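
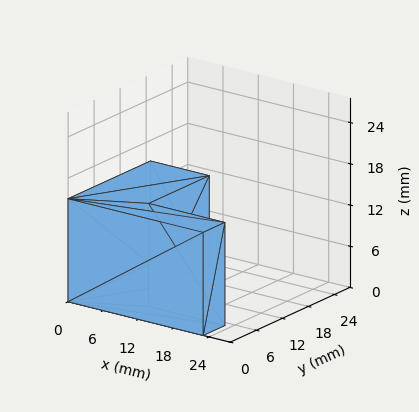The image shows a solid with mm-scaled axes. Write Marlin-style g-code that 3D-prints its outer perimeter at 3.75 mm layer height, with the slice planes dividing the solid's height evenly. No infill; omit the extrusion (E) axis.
Reading the render: the shape is an L-shaped prism: outer 23 × 19 mm, arm thicknesses ≈ 5 mm (horizontal) and 10 mm (vertical), extruded 15 mm in z (dimensions read to the nearest mm from the axis ticks). For the g-code, the solid's height is divided into equal slices at the stated Δz and each level perimeter traced with G1 moves after a G0 lift.

; perimeter-only toolpath
G21 ; units = mm
G90 ; absolute positioning
G28 ; home
; layer 1
G0 Z3.75
G0 X0.00 Y0.00
G1 X23.00 Y0.00
G1 X23.00 Y5.00
G1 X10.00 Y5.00
G1 X10.00 Y19.00
G1 X0.00 Y19.00
G1 X0.00 Y0.00
; layer 2
G0 Z7.50
G0 X0.00 Y0.00
G1 X23.00 Y0.00
G1 X23.00 Y5.00
G1 X10.00 Y5.00
G1 X10.00 Y19.00
G1 X0.00 Y19.00
G1 X0.00 Y0.00
; layer 3
G0 Z11.25
G0 X0.00 Y0.00
G1 X23.00 Y0.00
G1 X23.00 Y5.00
G1 X10.00 Y5.00
G1 X10.00 Y19.00
G1 X0.00 Y19.00
G1 X0.00 Y0.00
; layer 4
G0 Z15.00
G0 X0.00 Y0.00
G1 X23.00 Y0.00
G1 X23.00 Y5.00
G1 X10.00 Y5.00
G1 X10.00 Y19.00
G1 X0.00 Y19.00
G1 X0.00 Y0.00
M2 ; end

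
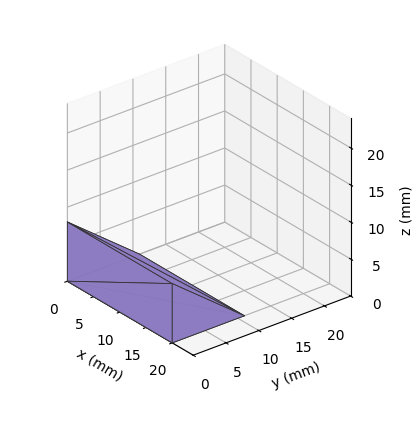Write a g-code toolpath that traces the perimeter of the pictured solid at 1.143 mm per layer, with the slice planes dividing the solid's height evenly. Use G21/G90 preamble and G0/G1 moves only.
Reading the render: the shape is a wedge (ramp): 20 × 11 mm base, rising to 8 mm along the y=0 edge and sloping linearly to z=0 at y=11 (dimensions read to the nearest mm from the axis ticks). For the g-code, the solid's height is divided into equal slices at the stated Δz and each level perimeter traced with G1 moves after a G0 lift.

; perimeter-only toolpath
G21 ; units = mm
G90 ; absolute positioning
G28 ; home
; layer 1
G0 Z1.143
G0 X0.000 Y0.000
G1 X20.000 Y0.000
G1 X20.000 Y9.429
G1 X0.000 Y9.429
G1 X0.000 Y0.000
; layer 2
G0 Z2.286
G0 X0.000 Y0.000
G1 X20.000 Y0.000
G1 X20.000 Y7.857
G1 X0.000 Y7.857
G1 X0.000 Y0.000
; layer 3
G0 Z3.429
G0 X0.000 Y0.000
G1 X20.000 Y0.000
G1 X20.000 Y6.286
G1 X0.000 Y6.286
G1 X0.000 Y0.000
; layer 4
G0 Z4.571
G0 X0.000 Y0.000
G1 X20.000 Y0.000
G1 X20.000 Y4.714
G1 X0.000 Y4.714
G1 X0.000 Y0.000
; layer 5
G0 Z5.714
G0 X0.000 Y0.000
G1 X20.000 Y0.000
G1 X20.000 Y3.143
G1 X0.000 Y3.143
G1 X0.000 Y0.000
; layer 6
G0 Z6.857
G0 X0.000 Y0.000
G1 X20.000 Y0.000
G1 X20.000 Y1.571
G1 X0.000 Y1.571
G1 X0.000 Y0.000
M2 ; end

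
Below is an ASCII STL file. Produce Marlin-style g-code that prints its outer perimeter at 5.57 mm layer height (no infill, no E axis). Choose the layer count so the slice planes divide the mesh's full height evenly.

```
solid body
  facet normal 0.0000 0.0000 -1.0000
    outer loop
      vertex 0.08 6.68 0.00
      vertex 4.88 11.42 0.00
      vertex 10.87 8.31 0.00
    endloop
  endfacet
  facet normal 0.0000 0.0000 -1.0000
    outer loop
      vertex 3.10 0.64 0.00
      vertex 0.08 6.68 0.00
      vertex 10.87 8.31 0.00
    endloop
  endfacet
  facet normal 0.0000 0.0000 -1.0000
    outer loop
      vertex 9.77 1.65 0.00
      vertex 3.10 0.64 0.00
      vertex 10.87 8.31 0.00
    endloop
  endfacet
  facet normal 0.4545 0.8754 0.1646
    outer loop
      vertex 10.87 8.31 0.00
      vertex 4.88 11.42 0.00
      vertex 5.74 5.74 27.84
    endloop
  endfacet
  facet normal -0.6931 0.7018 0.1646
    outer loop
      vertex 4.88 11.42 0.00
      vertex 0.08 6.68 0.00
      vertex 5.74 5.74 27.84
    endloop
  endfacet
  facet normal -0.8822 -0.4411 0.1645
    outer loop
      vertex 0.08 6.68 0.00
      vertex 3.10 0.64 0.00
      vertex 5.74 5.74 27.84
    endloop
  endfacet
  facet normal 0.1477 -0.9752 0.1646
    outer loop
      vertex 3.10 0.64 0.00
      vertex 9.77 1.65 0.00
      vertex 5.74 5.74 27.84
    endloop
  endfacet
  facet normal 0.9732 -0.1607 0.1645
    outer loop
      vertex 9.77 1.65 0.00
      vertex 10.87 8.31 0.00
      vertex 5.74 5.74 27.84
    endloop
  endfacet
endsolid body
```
; perimeter-only toolpath
G21 ; units = mm
G90 ; absolute positioning
G28 ; home
; layer 1
G0 Z5.57
G0 X9.84 Y7.80
G1 X5.05 Y10.28
G1 X1.21 Y6.49
G1 X3.63 Y1.66
G1 X8.96 Y2.47
G1 X9.84 Y7.80
; layer 2
G0 Z11.14
G0 X8.82 Y7.28
G1 X5.22 Y9.15
G1 X2.34 Y6.30
G1 X4.16 Y2.68
G1 X8.16 Y3.29
G1 X8.82 Y7.28
; layer 3
G0 Z16.70
G0 X7.79 Y6.77
G1 X5.40 Y8.01
G1 X3.48 Y6.12
G1 X4.68 Y3.70
G1 X7.35 Y4.10
G1 X7.79 Y6.77
; layer 4
G0 Z22.27
G0 X6.77 Y6.25
G1 X5.57 Y6.88
G1 X4.61 Y5.93
G1 X5.21 Y4.72
G1 X6.55 Y4.92
G1 X6.77 Y6.25
M2 ; end

The solid is a regular 5-sided pyramid, base circumscribed radius ≈ 5.74 mm, apex at z ≈ 27.8 mm. Slicing at Δz = 5.57 mm — 5 equal slices spanning the solid's height, so layer i sits at z = i·h/5 — gives 4 non-empty perimeters. Each is a 5-segment closed polygon; G0 lifts to the layer z and rapids to the start vertex, then G1 traces the edges. The cross-section shrinks linearly with z (the slice at the apex is degenerate and omitted).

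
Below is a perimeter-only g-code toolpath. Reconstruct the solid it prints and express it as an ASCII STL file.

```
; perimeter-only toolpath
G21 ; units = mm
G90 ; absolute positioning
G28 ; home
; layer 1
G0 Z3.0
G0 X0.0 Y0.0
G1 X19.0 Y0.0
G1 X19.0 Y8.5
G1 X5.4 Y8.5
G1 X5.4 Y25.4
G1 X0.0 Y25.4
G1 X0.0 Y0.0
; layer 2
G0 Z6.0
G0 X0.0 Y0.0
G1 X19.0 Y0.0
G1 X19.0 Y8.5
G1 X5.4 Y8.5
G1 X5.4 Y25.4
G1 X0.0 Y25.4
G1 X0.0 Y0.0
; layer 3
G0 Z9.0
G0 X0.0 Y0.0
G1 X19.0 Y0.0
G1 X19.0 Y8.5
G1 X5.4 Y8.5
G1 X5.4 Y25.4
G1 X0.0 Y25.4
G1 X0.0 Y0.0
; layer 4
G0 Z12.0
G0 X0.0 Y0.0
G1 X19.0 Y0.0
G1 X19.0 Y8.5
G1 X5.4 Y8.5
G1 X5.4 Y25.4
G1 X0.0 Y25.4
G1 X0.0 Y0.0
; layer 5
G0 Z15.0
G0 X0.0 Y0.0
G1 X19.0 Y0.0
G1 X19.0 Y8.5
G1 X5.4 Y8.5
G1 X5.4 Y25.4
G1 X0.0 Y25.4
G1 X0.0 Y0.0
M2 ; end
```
solid part
  facet normal 0.0000 0.0000 -1.0000
    outer loop
      vertex 19.0 8.5 0.0
      vertex 19.0 0.0 0.0
      vertex 0.0 0.0 0.0
    endloop
  endfacet
  facet normal 0.0000 0.0000 -1.0000
    outer loop
      vertex 5.4 8.5 0.0
      vertex 19.0 8.5 0.0
      vertex 0.0 0.0 0.0
    endloop
  endfacet
  facet normal 0.0000 0.0000 -1.0000
    outer loop
      vertex 5.4 25.4 0.0
      vertex 5.4 8.5 0.0
      vertex 0.0 0.0 0.0
    endloop
  endfacet
  facet normal 0.0000 0.0000 -1.0000
    outer loop
      vertex 0.0 25.4 0.0
      vertex 5.4 25.4 0.0
      vertex 0.0 0.0 0.0
    endloop
  endfacet
  facet normal 0.0000 0.0000 1.0000
    outer loop
      vertex 0.0 0.0 15.0
      vertex 19.0 0.0 15.0
      vertex 19.0 8.5 15.0
    endloop
  endfacet
  facet normal 0.0000 0.0000 1.0000
    outer loop
      vertex 0.0 0.0 15.0
      vertex 19.0 8.5 15.0
      vertex 5.4 8.5 15.0
    endloop
  endfacet
  facet normal 0.0000 0.0000 1.0000
    outer loop
      vertex 0.0 0.0 15.0
      vertex 5.4 8.5 15.0
      vertex 5.4 25.4 15.0
    endloop
  endfacet
  facet normal 0.0000 0.0000 1.0000
    outer loop
      vertex 0.0 0.0 15.0
      vertex 5.4 25.4 15.0
      vertex 0.0 25.4 15.0
    endloop
  endfacet
  facet normal 0.0000 -1.0000 0.0000
    outer loop
      vertex 0.0 0.0 0.0
      vertex 19.0 0.0 0.0
      vertex 19.0 0.0 15.0
    endloop
  endfacet
  facet normal 0.0000 -1.0000 0.0000
    outer loop
      vertex 0.0 0.0 0.0
      vertex 19.0 0.0 15.0
      vertex 0.0 0.0 15.0
    endloop
  endfacet
  facet normal 1.0000 0.0000 0.0000
    outer loop
      vertex 19.0 0.0 0.0
      vertex 19.0 8.5 0.0
      vertex 19.0 8.5 15.0
    endloop
  endfacet
  facet normal 1.0000 0.0000 0.0000
    outer loop
      vertex 19.0 0.0 0.0
      vertex 19.0 8.5 15.0
      vertex 19.0 0.0 15.0
    endloop
  endfacet
  facet normal 0.0000 1.0000 0.0000
    outer loop
      vertex 19.0 8.5 0.0
      vertex 5.4 8.5 0.0
      vertex 5.4 8.5 15.0
    endloop
  endfacet
  facet normal 0.0000 1.0000 0.0000
    outer loop
      vertex 19.0 8.5 0.0
      vertex 5.4 8.5 15.0
      vertex 19.0 8.5 15.0
    endloop
  endfacet
  facet normal 1.0000 0.0000 0.0000
    outer loop
      vertex 5.4 8.5 0.0
      vertex 5.4 25.4 0.0
      vertex 5.4 25.4 15.0
    endloop
  endfacet
  facet normal 1.0000 0.0000 0.0000
    outer loop
      vertex 5.4 8.5 0.0
      vertex 5.4 25.4 15.0
      vertex 5.4 8.5 15.0
    endloop
  endfacet
  facet normal 0.0000 1.0000 0.0000
    outer loop
      vertex 5.4 25.4 0.0
      vertex 0.0 25.4 0.0
      vertex 0.0 25.4 15.0
    endloop
  endfacet
  facet normal 0.0000 1.0000 0.0000
    outer loop
      vertex 5.4 25.4 0.0
      vertex 0.0 25.4 15.0
      vertex 5.4 25.4 15.0
    endloop
  endfacet
  facet normal -1.0000 0.0000 0.0000
    outer loop
      vertex 0.0 25.4 0.0
      vertex 0.0 0.0 0.0
      vertex 0.0 0.0 15.0
    endloop
  endfacet
  facet normal -1.0000 0.0000 0.0000
    outer loop
      vertex 0.0 25.4 0.0
      vertex 0.0 0.0 15.0
      vertex 0.0 25.4 15.0
    endloop
  endfacet
endsolid part

The G0 Z moves step by Δz≈3.0 mm. Every layer's G1 loop is the same polygon, so the solid is a straight extrusion of it from z=0 to z≈15. Closing with flat bottom and top caps and triangulating gives 20 facets — an L-shaped prism: outer 19 × 25.4 mm, arm thicknesses ≈ 8.5 mm (horizontal) and 5.4 mm (vertical), extruded 15 mm in z.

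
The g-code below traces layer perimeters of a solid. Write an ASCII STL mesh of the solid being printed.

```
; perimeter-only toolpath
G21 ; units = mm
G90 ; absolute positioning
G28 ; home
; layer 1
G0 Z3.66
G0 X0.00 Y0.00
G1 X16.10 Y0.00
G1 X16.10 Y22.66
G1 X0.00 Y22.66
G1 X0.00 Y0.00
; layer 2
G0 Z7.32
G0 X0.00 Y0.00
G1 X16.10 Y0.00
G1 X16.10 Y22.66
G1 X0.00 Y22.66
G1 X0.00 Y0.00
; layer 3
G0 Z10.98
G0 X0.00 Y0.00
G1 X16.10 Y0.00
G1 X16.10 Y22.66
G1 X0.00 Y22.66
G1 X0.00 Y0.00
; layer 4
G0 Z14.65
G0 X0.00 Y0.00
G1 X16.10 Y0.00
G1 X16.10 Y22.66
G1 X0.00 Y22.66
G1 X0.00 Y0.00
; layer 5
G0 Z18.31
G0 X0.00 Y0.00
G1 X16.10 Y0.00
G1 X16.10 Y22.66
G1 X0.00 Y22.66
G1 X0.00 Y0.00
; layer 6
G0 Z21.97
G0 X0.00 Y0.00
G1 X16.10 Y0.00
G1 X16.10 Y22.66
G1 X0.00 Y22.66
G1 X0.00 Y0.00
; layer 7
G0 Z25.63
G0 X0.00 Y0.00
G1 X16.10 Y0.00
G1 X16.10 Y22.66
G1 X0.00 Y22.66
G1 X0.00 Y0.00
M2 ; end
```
solid part
  facet normal 0.0000 0.0000 -1.0000
    outer loop
      vertex 16.10 22.66 0.00
      vertex 16.10 0.00 0.00
      vertex 0.00 0.00 0.00
    endloop
  endfacet
  facet normal 0.0000 0.0000 -1.0000
    outer loop
      vertex 0.00 22.66 0.00
      vertex 16.10 22.66 0.00
      vertex 0.00 0.00 0.00
    endloop
  endfacet
  facet normal 0.0000 0.0000 1.0000
    outer loop
      vertex 0.00 0.00 25.63
      vertex 16.10 0.00 25.63
      vertex 16.10 22.66 25.63
    endloop
  endfacet
  facet normal 0.0000 0.0000 1.0000
    outer loop
      vertex 0.00 0.00 25.63
      vertex 16.10 22.66 25.63
      vertex 0.00 22.66 25.63
    endloop
  endfacet
  facet normal 0.0000 -1.0000 0.0000
    outer loop
      vertex 0.00 0.00 0.00
      vertex 16.10 0.00 0.00
      vertex 16.10 0.00 25.63
    endloop
  endfacet
  facet normal 0.0000 -1.0000 0.0000
    outer loop
      vertex 0.00 0.00 0.00
      vertex 16.10 0.00 25.63
      vertex 0.00 0.00 25.63
    endloop
  endfacet
  facet normal 0.0000 1.0000 0.0000
    outer loop
      vertex 16.10 22.66 25.63
      vertex 16.10 22.66 0.00
      vertex 0.00 22.66 0.00
    endloop
  endfacet
  facet normal 0.0000 1.0000 0.0000
    outer loop
      vertex 0.00 22.66 25.63
      vertex 16.10 22.66 25.63
      vertex 0.00 22.66 0.00
    endloop
  endfacet
  facet normal -1.0000 0.0000 0.0000
    outer loop
      vertex 0.00 22.66 25.63
      vertex 0.00 22.66 0.00
      vertex 0.00 0.00 0.00
    endloop
  endfacet
  facet normal -1.0000 0.0000 0.0000
    outer loop
      vertex 0.00 0.00 25.63
      vertex 0.00 22.66 25.63
      vertex 0.00 0.00 0.00
    endloop
  endfacet
  facet normal 1.0000 0.0000 0.0000
    outer loop
      vertex 16.10 0.00 0.00
      vertex 16.10 22.66 0.00
      vertex 16.10 22.66 25.63
    endloop
  endfacet
  facet normal 1.0000 0.0000 0.0000
    outer loop
      vertex 16.10 0.00 0.00
      vertex 16.10 22.66 25.63
      vertex 16.10 0.00 25.63
    endloop
  endfacet
endsolid part

The G0 Z moves step by Δz≈3.66 mm. Every layer's G1 loop is the same polygon, so the solid is a straight extrusion of it from z=0 to z≈25.6. Closing with flat bottom and top caps and triangulating gives 12 facets — a rectangular box, roughly 16.1 × 22.7 mm footprint and 25.6 mm tall.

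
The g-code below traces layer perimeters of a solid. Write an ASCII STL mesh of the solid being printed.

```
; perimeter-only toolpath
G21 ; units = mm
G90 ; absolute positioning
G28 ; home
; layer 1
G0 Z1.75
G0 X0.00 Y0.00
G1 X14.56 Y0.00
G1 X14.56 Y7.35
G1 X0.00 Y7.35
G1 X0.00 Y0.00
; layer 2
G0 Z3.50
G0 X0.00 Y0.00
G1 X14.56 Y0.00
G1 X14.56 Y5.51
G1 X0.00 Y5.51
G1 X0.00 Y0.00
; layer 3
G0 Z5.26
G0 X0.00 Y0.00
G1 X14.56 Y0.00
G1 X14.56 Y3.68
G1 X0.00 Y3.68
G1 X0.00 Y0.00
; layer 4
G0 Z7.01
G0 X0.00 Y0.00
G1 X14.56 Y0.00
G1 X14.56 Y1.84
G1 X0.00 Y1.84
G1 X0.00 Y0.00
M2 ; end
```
solid part
  facet normal 0.0000 0.0000 -1.0000
    outer loop
      vertex 14.56 9.19 0.00
      vertex 14.56 0.00 0.00
      vertex 0.00 0.00 0.00
    endloop
  endfacet
  facet normal 0.0000 0.0000 -1.0000
    outer loop
      vertex 0.00 9.19 0.00
      vertex 14.56 9.19 0.00
      vertex 0.00 0.00 0.00
    endloop
  endfacet
  facet normal 0.0000 -1.0000 0.0000
    outer loop
      vertex 0.00 0.00 0.00
      vertex 14.56 0.00 0.00
      vertex 14.56 0.00 8.76
    endloop
  endfacet
  facet normal 0.0000 -1.0000 0.0000
    outer loop
      vertex 0.00 0.00 0.00
      vertex 14.56 0.00 8.76
      vertex 0.00 0.00 8.76
    endloop
  endfacet
  facet normal 0.0000 0.6900 0.7238
    outer loop
      vertex 0.00 0.00 8.76
      vertex 14.56 0.00 8.76
      vertex 14.56 9.19 0.00
    endloop
  endfacet
  facet normal 0.0000 0.6900 0.7238
    outer loop
      vertex 0.00 0.00 8.76
      vertex 14.56 9.19 0.00
      vertex 0.00 9.19 0.00
    endloop
  endfacet
  facet normal -1.0000 0.0000 0.0000
    outer loop
      vertex 0.00 0.00 8.76
      vertex 0.00 9.19 0.00
      vertex 0.00 0.00 0.00
    endloop
  endfacet
  facet normal 1.0000 0.0000 0.0000
    outer loop
      vertex 14.56 0.00 0.00
      vertex 14.56 9.19 0.00
      vertex 14.56 0.00 8.76
    endloop
  endfacet
endsolid part

The G0 Z moves step by Δz≈1.75 mm. The G1 loops shrink linearly with z, so the solid tapers from its base footprint up to z≈8.76. Closing with a flat bottom cap and the tapered top and triangulating gives 8 facets — a wedge (ramp): 14.6 × 9.19 mm base, rising to 8.76 mm along the y=0 edge and sloping linearly to z=0 at y=9.19.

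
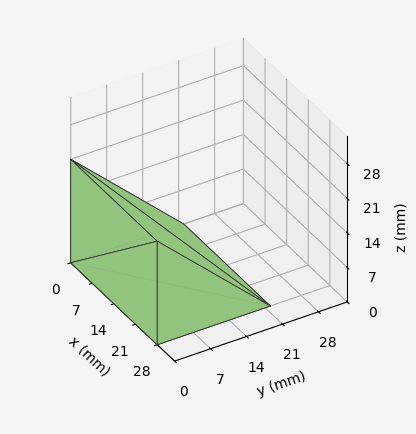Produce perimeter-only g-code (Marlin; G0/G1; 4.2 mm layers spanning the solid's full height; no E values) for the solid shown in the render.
Reading the render: the shape is a wedge (ramp): 28 × 22 mm base, rising to 21 mm along the y=0 edge and sloping linearly to z=0 at y=22 (dimensions read to the nearest mm from the axis ticks). For the g-code, the solid's height is divided into equal slices at the stated Δz and each level perimeter traced with G1 moves after a G0 lift.

; perimeter-only toolpath
G21 ; units = mm
G90 ; absolute positioning
G28 ; home
; layer 1
G0 Z4.2
G0 X0.0 Y0.0
G1 X28.0 Y0.0
G1 X28.0 Y17.6
G1 X0.0 Y17.6
G1 X0.0 Y0.0
; layer 2
G0 Z8.4
G0 X0.0 Y0.0
G1 X28.0 Y0.0
G1 X28.0 Y13.2
G1 X0.0 Y13.2
G1 X0.0 Y0.0
; layer 3
G0 Z12.6
G0 X0.0 Y0.0
G1 X28.0 Y0.0
G1 X28.0 Y8.8
G1 X0.0 Y8.8
G1 X0.0 Y0.0
; layer 4
G0 Z16.8
G0 X0.0 Y0.0
G1 X28.0 Y0.0
G1 X28.0 Y4.4
G1 X0.0 Y4.4
G1 X0.0 Y0.0
M2 ; end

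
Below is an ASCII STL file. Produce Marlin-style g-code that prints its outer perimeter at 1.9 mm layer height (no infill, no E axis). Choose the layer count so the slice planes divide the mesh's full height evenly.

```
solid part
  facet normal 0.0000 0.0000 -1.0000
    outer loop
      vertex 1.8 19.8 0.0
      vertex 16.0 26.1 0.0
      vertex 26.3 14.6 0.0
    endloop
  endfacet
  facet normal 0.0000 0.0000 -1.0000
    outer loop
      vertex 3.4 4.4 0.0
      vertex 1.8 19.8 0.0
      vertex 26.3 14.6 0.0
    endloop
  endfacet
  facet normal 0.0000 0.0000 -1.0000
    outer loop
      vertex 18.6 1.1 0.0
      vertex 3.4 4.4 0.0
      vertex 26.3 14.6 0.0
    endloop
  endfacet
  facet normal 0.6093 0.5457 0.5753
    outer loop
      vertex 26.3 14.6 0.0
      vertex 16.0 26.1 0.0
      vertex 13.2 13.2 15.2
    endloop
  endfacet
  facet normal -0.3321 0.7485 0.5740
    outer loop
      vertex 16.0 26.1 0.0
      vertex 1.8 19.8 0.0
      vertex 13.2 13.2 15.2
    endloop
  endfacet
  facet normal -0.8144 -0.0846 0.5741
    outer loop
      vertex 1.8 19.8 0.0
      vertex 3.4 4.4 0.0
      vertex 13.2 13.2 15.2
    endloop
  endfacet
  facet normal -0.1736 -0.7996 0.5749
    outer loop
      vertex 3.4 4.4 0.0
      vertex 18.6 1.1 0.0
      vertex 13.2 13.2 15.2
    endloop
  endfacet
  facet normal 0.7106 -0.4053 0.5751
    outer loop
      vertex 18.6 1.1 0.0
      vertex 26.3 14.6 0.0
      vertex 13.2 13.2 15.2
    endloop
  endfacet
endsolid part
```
; perimeter-only toolpath
G21 ; units = mm
G90 ; absolute positioning
G28 ; home
; layer 1
G0 Z1.9
G0 X24.7 Y14.4
G1 X15.7 Y24.5
G1 X3.2 Y19.0
G1 X4.6 Y5.5
G1 X17.9 Y2.6
G1 X24.7 Y14.4
; layer 2
G0 Z3.8
G0 X23.0 Y14.2
G1 X15.3 Y22.9
G1 X4.7 Y18.2
G1 X5.8 Y6.6
G1 X17.2 Y4.1
G1 X23.0 Y14.2
; layer 3
G0 Z5.7
G0 X21.4 Y14.1
G1 X14.9 Y21.3
G1 X6.1 Y17.3
G1 X7.1 Y7.7
G1 X16.6 Y5.6
G1 X21.4 Y14.1
; layer 4
G0 Z7.6
G0 X19.8 Y13.9
G1 X14.6 Y19.6
G1 X7.5 Y16.5
G1 X8.3 Y8.8
G1 X15.9 Y7.1
G1 X19.8 Y13.9
; layer 5
G0 Z9.5
G0 X18.1 Y13.7
G1 X14.2 Y18.0
G1 X8.9 Y15.7
G1 X9.5 Y9.9
G1 X15.2 Y8.7
G1 X18.1 Y13.7
; layer 6
G0 Z11.4
G0 X16.5 Y13.6
G1 X13.9 Y16.4
G1 X10.3 Y14.9
G1 X10.7 Y11.0
G1 X14.6 Y10.2
G1 X16.5 Y13.6
; layer 7
G0 Z13.3
G0 X14.8 Y13.4
G1 X13.5 Y14.8
G1 X11.8 Y14.0
G1 X12.0 Y12.1
G1 X13.9 Y11.7
G1 X14.8 Y13.4
M2 ; end

The solid is a regular 5-sided pyramid, base circumscribed radius ≈ 13.2 mm, apex at z ≈ 15.2 mm. Slicing at Δz = 1.9 mm — 8 equal slices spanning the solid's height, so layer i sits at z = i·h/8 — gives 7 non-empty perimeters. Each is a 5-segment closed polygon; G0 lifts to the layer z and rapids to the start vertex, then G1 traces the edges. The cross-section shrinks linearly with z (the slice at the apex is degenerate and omitted).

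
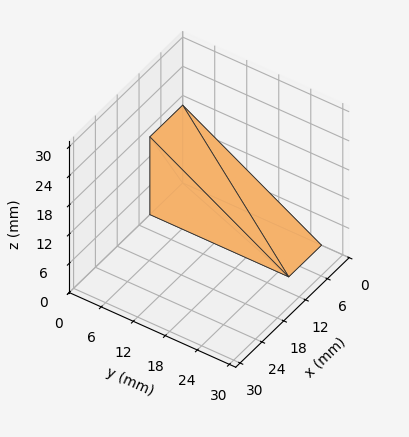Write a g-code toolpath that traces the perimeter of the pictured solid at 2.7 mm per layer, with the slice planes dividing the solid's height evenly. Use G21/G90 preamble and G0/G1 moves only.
Reading the render: the shape is a wedge (ramp): 9 × 26 mm base, rising to 16 mm along the y=0 edge and sloping linearly to z=0 at y=26 (dimensions read to the nearest mm from the axis ticks). For the g-code, the solid's height is divided into equal slices at the stated Δz and each level perimeter traced with G1 moves after a G0 lift.

; perimeter-only toolpath
G21 ; units = mm
G90 ; absolute positioning
G28 ; home
; layer 1
G0 Z2.7
G0 X0.0 Y0.0
G1 X9.0 Y0.0
G1 X9.0 Y21.7
G1 X0.0 Y21.7
G1 X0.0 Y0.0
; layer 2
G0 Z5.3
G0 X0.0 Y0.0
G1 X9.0 Y0.0
G1 X9.0 Y17.3
G1 X0.0 Y17.3
G1 X0.0 Y0.0
; layer 3
G0 Z8.0
G0 X0.0 Y0.0
G1 X9.0 Y0.0
G1 X9.0 Y13.0
G1 X0.0 Y13.0
G1 X0.0 Y0.0
; layer 4
G0 Z10.7
G0 X0.0 Y0.0
G1 X9.0 Y0.0
G1 X9.0 Y8.7
G1 X0.0 Y8.7
G1 X0.0 Y0.0
; layer 5
G0 Z13.3
G0 X0.0 Y0.0
G1 X9.0 Y0.0
G1 X9.0 Y4.3
G1 X0.0 Y4.3
G1 X0.0 Y0.0
M2 ; end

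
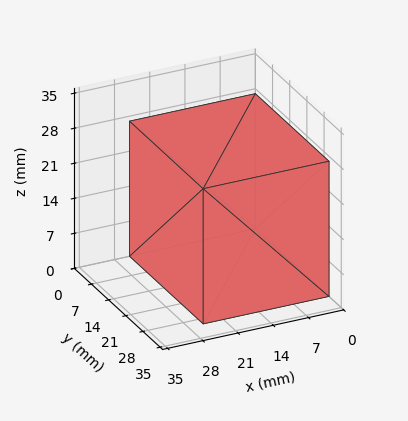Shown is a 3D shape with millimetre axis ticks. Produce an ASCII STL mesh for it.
Reading the render: the shape is a rectangular box, roughly 25 × 30 mm footprint and 27 mm tall (dimensions read to the nearest mm from the axis ticks). For the STL, each face is triangulated and given an outward normal.

solid part
  facet normal 0.0000 0.0000 -1.0000
    outer loop
      vertex 25.00 30.00 0.00
      vertex 25.00 0.00 0.00
      vertex 0.00 0.00 0.00
    endloop
  endfacet
  facet normal 0.0000 0.0000 -1.0000
    outer loop
      vertex 0.00 30.00 0.00
      vertex 25.00 30.00 0.00
      vertex 0.00 0.00 0.00
    endloop
  endfacet
  facet normal 0.0000 0.0000 1.0000
    outer loop
      vertex 0.00 0.00 27.00
      vertex 25.00 0.00 27.00
      vertex 25.00 30.00 27.00
    endloop
  endfacet
  facet normal 0.0000 0.0000 1.0000
    outer loop
      vertex 0.00 0.00 27.00
      vertex 25.00 30.00 27.00
      vertex 0.00 30.00 27.00
    endloop
  endfacet
  facet normal 0.0000 -1.0000 0.0000
    outer loop
      vertex 0.00 0.00 0.00
      vertex 25.00 0.00 0.00
      vertex 25.00 0.00 27.00
    endloop
  endfacet
  facet normal 0.0000 -1.0000 0.0000
    outer loop
      vertex 0.00 0.00 0.00
      vertex 25.00 0.00 27.00
      vertex 0.00 0.00 27.00
    endloop
  endfacet
  facet normal 0.0000 1.0000 0.0000
    outer loop
      vertex 25.00 30.00 27.00
      vertex 25.00 30.00 0.00
      vertex 0.00 30.00 0.00
    endloop
  endfacet
  facet normal 0.0000 1.0000 0.0000
    outer loop
      vertex 0.00 30.00 27.00
      vertex 25.00 30.00 27.00
      vertex 0.00 30.00 0.00
    endloop
  endfacet
  facet normal -1.0000 0.0000 0.0000
    outer loop
      vertex 0.00 30.00 27.00
      vertex 0.00 30.00 0.00
      vertex 0.00 0.00 0.00
    endloop
  endfacet
  facet normal -1.0000 0.0000 0.0000
    outer loop
      vertex 0.00 0.00 27.00
      vertex 0.00 30.00 27.00
      vertex 0.00 0.00 0.00
    endloop
  endfacet
  facet normal 1.0000 0.0000 0.0000
    outer loop
      vertex 25.00 0.00 0.00
      vertex 25.00 30.00 0.00
      vertex 25.00 30.00 27.00
    endloop
  endfacet
  facet normal 1.0000 0.0000 0.0000
    outer loop
      vertex 25.00 0.00 0.00
      vertex 25.00 30.00 27.00
      vertex 25.00 0.00 27.00
    endloop
  endfacet
endsolid part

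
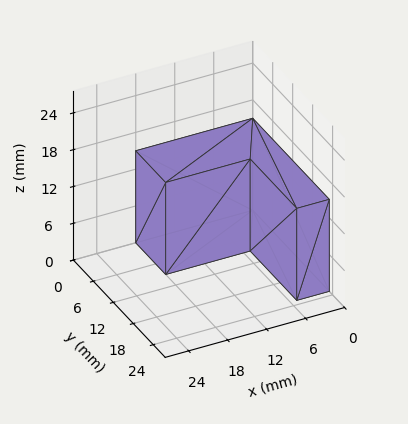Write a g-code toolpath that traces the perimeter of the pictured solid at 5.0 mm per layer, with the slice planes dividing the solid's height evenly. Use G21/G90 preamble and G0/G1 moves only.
Reading the render: the shape is an L-shaped prism: outer 18 × 23 mm, arm thicknesses ≈ 9 mm (horizontal) and 5 mm (vertical), extruded 15 mm in z (dimensions read to the nearest mm from the axis ticks). For the g-code, the solid's height is divided into equal slices at the stated Δz and each level perimeter traced with G1 moves after a G0 lift.

; perimeter-only toolpath
G21 ; units = mm
G90 ; absolute positioning
G28 ; home
; layer 1
G0 Z5.0
G0 X0.0 Y0.0
G1 X18.0 Y0.0
G1 X18.0 Y9.0
G1 X5.0 Y9.0
G1 X5.0 Y23.0
G1 X0.0 Y23.0
G1 X0.0 Y0.0
; layer 2
G0 Z10.0
G0 X0.0 Y0.0
G1 X18.0 Y0.0
G1 X18.0 Y9.0
G1 X5.0 Y9.0
G1 X5.0 Y23.0
G1 X0.0 Y23.0
G1 X0.0 Y0.0
; layer 3
G0 Z15.0
G0 X0.0 Y0.0
G1 X18.0 Y0.0
G1 X18.0 Y9.0
G1 X5.0 Y9.0
G1 X5.0 Y23.0
G1 X0.0 Y23.0
G1 X0.0 Y0.0
M2 ; end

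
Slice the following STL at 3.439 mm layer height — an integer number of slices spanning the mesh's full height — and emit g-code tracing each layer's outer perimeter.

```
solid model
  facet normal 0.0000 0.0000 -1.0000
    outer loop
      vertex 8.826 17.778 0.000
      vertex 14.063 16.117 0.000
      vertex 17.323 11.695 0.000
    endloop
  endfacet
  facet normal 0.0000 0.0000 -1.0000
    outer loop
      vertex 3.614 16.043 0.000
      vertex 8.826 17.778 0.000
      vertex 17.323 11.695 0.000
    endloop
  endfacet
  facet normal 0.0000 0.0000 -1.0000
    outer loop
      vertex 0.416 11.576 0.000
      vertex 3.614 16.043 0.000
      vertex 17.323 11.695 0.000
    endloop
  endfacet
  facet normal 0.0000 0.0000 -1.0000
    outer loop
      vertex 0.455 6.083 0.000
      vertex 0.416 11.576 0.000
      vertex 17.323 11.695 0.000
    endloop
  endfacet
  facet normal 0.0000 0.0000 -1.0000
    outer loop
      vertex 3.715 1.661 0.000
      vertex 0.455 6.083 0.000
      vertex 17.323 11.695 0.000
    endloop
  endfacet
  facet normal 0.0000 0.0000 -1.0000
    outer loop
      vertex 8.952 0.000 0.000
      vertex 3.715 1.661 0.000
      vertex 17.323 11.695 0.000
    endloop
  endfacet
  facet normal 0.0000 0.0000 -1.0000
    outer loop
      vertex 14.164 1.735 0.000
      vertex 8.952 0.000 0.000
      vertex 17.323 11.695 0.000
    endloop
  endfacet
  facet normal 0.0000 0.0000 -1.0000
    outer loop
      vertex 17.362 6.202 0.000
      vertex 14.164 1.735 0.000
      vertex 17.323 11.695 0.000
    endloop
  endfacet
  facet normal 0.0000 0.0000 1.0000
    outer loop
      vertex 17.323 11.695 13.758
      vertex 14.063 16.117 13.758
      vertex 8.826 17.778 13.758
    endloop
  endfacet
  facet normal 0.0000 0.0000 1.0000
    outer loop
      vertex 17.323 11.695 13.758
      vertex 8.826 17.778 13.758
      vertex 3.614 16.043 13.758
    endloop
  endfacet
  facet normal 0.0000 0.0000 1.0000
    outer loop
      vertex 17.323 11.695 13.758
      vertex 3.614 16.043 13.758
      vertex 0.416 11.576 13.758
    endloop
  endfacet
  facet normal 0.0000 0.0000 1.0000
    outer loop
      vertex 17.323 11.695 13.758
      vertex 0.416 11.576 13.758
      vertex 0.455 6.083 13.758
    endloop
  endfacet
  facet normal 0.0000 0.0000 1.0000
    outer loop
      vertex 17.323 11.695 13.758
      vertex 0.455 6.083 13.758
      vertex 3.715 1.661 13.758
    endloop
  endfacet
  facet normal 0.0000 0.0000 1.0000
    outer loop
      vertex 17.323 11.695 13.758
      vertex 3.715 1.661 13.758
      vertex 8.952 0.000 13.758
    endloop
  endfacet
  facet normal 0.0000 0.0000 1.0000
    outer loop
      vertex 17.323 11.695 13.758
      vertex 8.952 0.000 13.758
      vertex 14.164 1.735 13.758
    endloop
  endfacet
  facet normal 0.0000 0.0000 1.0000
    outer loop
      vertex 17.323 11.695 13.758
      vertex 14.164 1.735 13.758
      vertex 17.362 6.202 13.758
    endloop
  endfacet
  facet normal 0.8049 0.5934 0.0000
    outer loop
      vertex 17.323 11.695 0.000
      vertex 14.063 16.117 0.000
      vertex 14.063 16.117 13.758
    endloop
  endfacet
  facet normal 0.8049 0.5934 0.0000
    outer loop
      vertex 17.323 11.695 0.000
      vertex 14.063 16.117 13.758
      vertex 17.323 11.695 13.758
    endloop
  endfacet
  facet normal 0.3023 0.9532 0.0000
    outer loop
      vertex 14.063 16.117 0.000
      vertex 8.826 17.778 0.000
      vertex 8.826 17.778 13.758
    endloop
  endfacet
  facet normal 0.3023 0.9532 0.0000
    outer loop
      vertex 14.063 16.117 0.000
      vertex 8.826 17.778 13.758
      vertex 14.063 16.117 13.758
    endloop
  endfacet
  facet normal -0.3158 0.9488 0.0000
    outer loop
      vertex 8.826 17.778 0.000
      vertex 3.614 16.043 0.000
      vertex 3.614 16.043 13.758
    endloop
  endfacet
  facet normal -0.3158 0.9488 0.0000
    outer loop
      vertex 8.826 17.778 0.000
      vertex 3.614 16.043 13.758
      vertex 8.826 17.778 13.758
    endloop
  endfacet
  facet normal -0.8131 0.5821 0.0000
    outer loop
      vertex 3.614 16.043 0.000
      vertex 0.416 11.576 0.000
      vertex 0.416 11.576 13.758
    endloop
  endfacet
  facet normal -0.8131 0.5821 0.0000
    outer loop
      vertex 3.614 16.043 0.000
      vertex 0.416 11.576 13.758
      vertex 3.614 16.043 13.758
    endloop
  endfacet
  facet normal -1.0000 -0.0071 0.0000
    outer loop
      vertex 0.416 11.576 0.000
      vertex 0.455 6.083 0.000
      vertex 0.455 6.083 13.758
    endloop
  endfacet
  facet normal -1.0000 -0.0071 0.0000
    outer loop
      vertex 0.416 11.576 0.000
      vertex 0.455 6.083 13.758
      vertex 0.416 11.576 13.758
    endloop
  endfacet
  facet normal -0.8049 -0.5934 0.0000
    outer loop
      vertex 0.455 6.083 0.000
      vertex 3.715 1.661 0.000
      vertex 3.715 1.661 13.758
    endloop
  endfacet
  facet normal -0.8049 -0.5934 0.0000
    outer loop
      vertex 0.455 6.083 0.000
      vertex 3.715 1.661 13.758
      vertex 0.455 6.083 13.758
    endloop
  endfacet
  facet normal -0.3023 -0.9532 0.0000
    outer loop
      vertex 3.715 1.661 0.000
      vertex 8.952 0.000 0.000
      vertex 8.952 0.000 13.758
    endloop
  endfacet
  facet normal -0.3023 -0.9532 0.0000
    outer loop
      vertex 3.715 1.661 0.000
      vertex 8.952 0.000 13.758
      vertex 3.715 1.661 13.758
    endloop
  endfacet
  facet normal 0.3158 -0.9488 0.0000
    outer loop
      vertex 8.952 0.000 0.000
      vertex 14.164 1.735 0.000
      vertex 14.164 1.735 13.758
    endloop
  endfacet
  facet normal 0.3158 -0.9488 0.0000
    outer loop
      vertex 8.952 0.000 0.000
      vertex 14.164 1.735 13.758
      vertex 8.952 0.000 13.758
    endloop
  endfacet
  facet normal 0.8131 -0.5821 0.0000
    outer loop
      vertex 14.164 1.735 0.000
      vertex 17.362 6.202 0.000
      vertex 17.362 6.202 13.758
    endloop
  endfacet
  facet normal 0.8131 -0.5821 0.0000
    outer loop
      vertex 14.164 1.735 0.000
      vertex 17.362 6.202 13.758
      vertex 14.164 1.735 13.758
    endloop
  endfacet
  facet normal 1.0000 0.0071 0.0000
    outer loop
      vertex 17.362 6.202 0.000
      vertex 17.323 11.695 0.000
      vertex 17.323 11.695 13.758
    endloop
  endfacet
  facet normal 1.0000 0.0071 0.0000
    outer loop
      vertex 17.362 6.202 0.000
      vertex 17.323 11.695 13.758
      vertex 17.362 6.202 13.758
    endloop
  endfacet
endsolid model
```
; perimeter-only toolpath
G21 ; units = mm
G90 ; absolute positioning
G28 ; home
; layer 1
G0 Z3.439
G0 X17.323 Y11.695
G1 X14.063 Y16.117
G1 X8.826 Y17.778
G1 X3.614 Y16.043
G1 X0.416 Y11.576
G1 X0.455 Y6.083
G1 X3.715 Y1.661
G1 X8.952 Y0.000
G1 X14.164 Y1.735
G1 X17.362 Y6.202
G1 X17.323 Y11.695
; layer 2
G0 Z6.879
G0 X17.323 Y11.695
G1 X14.063 Y16.117
G1 X8.826 Y17.778
G1 X3.614 Y16.043
G1 X0.416 Y11.576
G1 X0.455 Y6.083
G1 X3.715 Y1.661
G1 X8.952 Y0.000
G1 X14.164 Y1.735
G1 X17.362 Y6.202
G1 X17.323 Y11.695
; layer 3
G0 Z10.319
G0 X17.323 Y11.695
G1 X14.063 Y16.117
G1 X8.826 Y17.778
G1 X3.614 Y16.043
G1 X0.416 Y11.576
G1 X0.455 Y6.083
G1 X3.715 Y1.661
G1 X8.952 Y0.000
G1 X14.164 Y1.735
G1 X17.362 Y6.202
G1 X17.323 Y11.695
; layer 4
G0 Z13.758
G0 X17.323 Y11.695
G1 X14.063 Y16.117
G1 X8.826 Y17.778
G1 X3.614 Y16.043
G1 X0.416 Y11.576
G1 X0.455 Y6.083
G1 X3.715 Y1.661
G1 X8.952 Y0.000
G1 X14.164 Y1.735
G1 X17.362 Y6.202
G1 X17.323 Y11.695
M2 ; end

The solid is a regular 10-sided prism (a cylinder approximated with 10 flat sides), circumscribed radius ≈ 8.89 mm, height ≈ 13.8 mm. Slicing at Δz = 3.439 mm — 4 equal slices spanning the solid's height, so layer i sits at z = i·h/4 — gives 4 non-empty perimeters. Each is a 10-segment closed polygon; G0 lifts to the layer z and rapids to the start vertex, then G1 traces the edges.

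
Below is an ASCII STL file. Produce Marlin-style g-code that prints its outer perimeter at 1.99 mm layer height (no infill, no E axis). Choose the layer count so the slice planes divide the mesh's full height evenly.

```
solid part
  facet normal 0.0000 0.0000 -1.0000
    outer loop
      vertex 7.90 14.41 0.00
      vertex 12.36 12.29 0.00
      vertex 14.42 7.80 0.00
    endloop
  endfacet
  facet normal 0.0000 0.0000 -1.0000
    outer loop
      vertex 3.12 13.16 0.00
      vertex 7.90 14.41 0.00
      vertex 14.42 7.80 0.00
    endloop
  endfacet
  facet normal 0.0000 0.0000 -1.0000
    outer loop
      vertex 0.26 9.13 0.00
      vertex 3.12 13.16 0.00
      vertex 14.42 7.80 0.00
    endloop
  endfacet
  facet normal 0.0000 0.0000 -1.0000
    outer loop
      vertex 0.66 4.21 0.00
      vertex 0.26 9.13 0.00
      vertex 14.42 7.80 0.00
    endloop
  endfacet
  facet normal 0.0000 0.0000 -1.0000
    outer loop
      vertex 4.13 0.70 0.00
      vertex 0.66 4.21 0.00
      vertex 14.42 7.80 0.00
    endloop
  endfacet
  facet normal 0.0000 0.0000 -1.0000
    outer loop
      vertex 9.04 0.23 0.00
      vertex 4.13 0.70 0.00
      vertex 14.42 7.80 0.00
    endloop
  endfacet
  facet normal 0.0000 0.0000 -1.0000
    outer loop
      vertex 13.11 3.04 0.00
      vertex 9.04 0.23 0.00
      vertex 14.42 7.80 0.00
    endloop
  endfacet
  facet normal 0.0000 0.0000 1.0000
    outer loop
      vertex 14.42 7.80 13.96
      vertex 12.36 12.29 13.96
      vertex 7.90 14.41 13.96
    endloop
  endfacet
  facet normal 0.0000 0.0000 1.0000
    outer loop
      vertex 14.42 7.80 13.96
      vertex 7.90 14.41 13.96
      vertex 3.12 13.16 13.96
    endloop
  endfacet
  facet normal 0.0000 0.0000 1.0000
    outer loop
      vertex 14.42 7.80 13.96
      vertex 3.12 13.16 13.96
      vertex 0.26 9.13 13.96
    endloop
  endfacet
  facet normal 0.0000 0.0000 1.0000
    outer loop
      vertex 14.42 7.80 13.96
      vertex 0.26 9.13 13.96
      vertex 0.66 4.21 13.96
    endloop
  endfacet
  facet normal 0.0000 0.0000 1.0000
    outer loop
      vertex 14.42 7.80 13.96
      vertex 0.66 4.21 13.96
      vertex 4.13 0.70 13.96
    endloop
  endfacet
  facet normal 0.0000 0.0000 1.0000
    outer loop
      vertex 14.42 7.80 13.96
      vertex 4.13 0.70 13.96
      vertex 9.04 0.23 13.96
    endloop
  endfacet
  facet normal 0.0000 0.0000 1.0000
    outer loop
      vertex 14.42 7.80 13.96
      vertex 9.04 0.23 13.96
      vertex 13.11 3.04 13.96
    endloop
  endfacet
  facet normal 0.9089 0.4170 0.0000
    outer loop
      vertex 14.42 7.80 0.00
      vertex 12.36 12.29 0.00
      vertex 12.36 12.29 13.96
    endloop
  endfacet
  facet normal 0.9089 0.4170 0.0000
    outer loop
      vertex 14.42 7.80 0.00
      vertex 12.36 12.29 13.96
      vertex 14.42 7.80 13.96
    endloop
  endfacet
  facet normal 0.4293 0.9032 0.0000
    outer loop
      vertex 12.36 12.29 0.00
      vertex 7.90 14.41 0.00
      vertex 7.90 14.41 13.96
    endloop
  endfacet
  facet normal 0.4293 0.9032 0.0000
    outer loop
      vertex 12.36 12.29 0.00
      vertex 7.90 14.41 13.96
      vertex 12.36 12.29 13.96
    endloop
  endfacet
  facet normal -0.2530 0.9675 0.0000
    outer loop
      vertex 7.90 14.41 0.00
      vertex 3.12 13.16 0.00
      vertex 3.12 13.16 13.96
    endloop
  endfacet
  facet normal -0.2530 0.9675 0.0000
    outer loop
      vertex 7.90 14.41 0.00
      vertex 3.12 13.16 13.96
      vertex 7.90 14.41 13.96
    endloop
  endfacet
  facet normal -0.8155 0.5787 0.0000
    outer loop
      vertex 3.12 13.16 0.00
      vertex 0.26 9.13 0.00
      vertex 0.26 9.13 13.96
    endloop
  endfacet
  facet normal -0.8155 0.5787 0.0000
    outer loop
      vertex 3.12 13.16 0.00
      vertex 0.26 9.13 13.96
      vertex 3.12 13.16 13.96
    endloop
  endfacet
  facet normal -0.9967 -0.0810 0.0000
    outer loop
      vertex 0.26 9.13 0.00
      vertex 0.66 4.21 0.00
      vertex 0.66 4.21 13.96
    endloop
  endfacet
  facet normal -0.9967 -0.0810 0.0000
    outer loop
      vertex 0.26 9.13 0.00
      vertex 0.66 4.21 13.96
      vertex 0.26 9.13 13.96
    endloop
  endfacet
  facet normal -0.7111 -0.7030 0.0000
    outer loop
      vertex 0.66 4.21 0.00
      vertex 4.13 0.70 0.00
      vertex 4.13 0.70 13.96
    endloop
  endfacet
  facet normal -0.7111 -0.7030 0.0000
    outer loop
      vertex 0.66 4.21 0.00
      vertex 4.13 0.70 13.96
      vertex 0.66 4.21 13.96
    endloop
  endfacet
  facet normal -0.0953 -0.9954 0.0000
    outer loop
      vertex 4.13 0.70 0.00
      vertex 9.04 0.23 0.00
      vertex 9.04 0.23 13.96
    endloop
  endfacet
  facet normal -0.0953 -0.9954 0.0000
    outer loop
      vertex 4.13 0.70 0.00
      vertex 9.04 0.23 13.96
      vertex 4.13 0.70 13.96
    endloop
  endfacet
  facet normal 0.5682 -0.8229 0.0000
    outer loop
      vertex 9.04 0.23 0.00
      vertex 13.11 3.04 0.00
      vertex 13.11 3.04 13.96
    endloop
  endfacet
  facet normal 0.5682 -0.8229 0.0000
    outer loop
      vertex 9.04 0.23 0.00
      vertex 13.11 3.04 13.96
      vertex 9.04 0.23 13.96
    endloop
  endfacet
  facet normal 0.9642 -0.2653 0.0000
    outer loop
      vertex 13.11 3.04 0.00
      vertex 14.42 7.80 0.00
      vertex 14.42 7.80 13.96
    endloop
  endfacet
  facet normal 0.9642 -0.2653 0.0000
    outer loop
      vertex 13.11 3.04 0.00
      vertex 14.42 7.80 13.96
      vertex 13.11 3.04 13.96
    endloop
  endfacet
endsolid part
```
; perimeter-only toolpath
G21 ; units = mm
G90 ; absolute positioning
G28 ; home
; layer 1
G0 Z1.99
G0 X14.42 Y7.80
G1 X12.36 Y12.29
G1 X7.90 Y14.41
G1 X3.12 Y13.16
G1 X0.26 Y9.13
G1 X0.66 Y4.21
G1 X4.13 Y0.70
G1 X9.04 Y0.23
G1 X13.11 Y3.04
G1 X14.42 Y7.80
; layer 2
G0 Z3.99
G0 X14.42 Y7.80
G1 X12.36 Y12.29
G1 X7.90 Y14.41
G1 X3.12 Y13.16
G1 X0.26 Y9.13
G1 X0.66 Y4.21
G1 X4.13 Y0.70
G1 X9.04 Y0.23
G1 X13.11 Y3.04
G1 X14.42 Y7.80
; layer 3
G0 Z5.98
G0 X14.42 Y7.80
G1 X12.36 Y12.29
G1 X7.90 Y14.41
G1 X3.12 Y13.16
G1 X0.26 Y9.13
G1 X0.66 Y4.21
G1 X4.13 Y0.70
G1 X9.04 Y0.23
G1 X13.11 Y3.04
G1 X14.42 Y7.80
; layer 4
G0 Z7.98
G0 X14.42 Y7.80
G1 X12.36 Y12.29
G1 X7.90 Y14.41
G1 X3.12 Y13.16
G1 X0.26 Y9.13
G1 X0.66 Y4.21
G1 X4.13 Y0.70
G1 X9.04 Y0.23
G1 X13.11 Y3.04
G1 X14.42 Y7.80
; layer 5
G0 Z9.97
G0 X14.42 Y7.80
G1 X12.36 Y12.29
G1 X7.90 Y14.41
G1 X3.12 Y13.16
G1 X0.26 Y9.13
G1 X0.66 Y4.21
G1 X4.13 Y0.70
G1 X9.04 Y0.23
G1 X13.11 Y3.04
G1 X14.42 Y7.80
; layer 6
G0 Z11.97
G0 X14.42 Y7.80
G1 X12.36 Y12.29
G1 X7.90 Y14.41
G1 X3.12 Y13.16
G1 X0.26 Y9.13
G1 X0.66 Y4.21
G1 X4.13 Y0.70
G1 X9.04 Y0.23
G1 X13.11 Y3.04
G1 X14.42 Y7.80
; layer 7
G0 Z13.96
G0 X14.42 Y7.80
G1 X12.36 Y12.29
G1 X7.90 Y14.41
G1 X3.12 Y13.16
G1 X0.26 Y9.13
G1 X0.66 Y4.21
G1 X4.13 Y0.70
G1 X9.04 Y0.23
G1 X13.11 Y3.04
G1 X14.42 Y7.80
M2 ; end

The solid is a regular 9-sided prism (a cylinder approximated with 9 flat sides), circumscribed radius ≈ 7.22 mm, height ≈ 14 mm. Slicing at Δz = 1.99 mm — 7 equal slices spanning the solid's height, so layer i sits at z = i·h/7 — gives 7 non-empty perimeters. Each is a 9-segment closed polygon; G0 lifts to the layer z and rapids to the start vertex, then G1 traces the edges.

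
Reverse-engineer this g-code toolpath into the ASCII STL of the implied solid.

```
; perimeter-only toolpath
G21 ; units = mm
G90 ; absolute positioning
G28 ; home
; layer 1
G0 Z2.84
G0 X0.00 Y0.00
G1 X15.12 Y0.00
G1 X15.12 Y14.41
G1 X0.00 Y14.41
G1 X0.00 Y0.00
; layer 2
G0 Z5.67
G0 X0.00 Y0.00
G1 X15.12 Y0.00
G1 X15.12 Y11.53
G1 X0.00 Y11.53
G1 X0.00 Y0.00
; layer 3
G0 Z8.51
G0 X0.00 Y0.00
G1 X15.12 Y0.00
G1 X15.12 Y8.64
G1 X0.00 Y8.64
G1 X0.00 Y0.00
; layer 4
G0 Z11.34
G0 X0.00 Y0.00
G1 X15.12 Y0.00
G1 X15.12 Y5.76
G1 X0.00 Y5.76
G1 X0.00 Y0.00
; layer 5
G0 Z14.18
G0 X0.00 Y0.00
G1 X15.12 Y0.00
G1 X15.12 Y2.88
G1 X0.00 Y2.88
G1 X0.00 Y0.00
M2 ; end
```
solid part
  facet normal 0.0000 0.0000 -1.0000
    outer loop
      vertex 15.12 17.29 0.00
      vertex 15.12 0.00 0.00
      vertex 0.00 0.00 0.00
    endloop
  endfacet
  facet normal 0.0000 0.0000 -1.0000
    outer loop
      vertex 0.00 17.29 0.00
      vertex 15.12 17.29 0.00
      vertex 0.00 0.00 0.00
    endloop
  endfacet
  facet normal 0.0000 -1.0000 0.0000
    outer loop
      vertex 0.00 0.00 0.00
      vertex 15.12 0.00 0.00
      vertex 15.12 0.00 17.01
    endloop
  endfacet
  facet normal 0.0000 -1.0000 0.0000
    outer loop
      vertex 0.00 0.00 0.00
      vertex 15.12 0.00 17.01
      vertex 0.00 0.00 17.01
    endloop
  endfacet
  facet normal 0.0000 0.7013 0.7129
    outer loop
      vertex 0.00 0.00 17.01
      vertex 15.12 0.00 17.01
      vertex 15.12 17.29 0.00
    endloop
  endfacet
  facet normal 0.0000 0.7013 0.7129
    outer loop
      vertex 0.00 0.00 17.01
      vertex 15.12 17.29 0.00
      vertex 0.00 17.29 0.00
    endloop
  endfacet
  facet normal -1.0000 0.0000 0.0000
    outer loop
      vertex 0.00 0.00 17.01
      vertex 0.00 17.29 0.00
      vertex 0.00 0.00 0.00
    endloop
  endfacet
  facet normal 1.0000 0.0000 0.0000
    outer loop
      vertex 15.12 0.00 0.00
      vertex 15.12 17.29 0.00
      vertex 15.12 0.00 17.01
    endloop
  endfacet
endsolid part

The G0 Z moves step by Δz≈2.84 mm. The G1 loops shrink linearly with z, so the solid tapers from its base footprint up to z≈17. Closing with a flat bottom cap and the tapered top and triangulating gives 8 facets — a wedge (ramp): 15.1 × 17.3 mm base, rising to 17 mm along the y=0 edge and sloping linearly to z=0 at y=17.3.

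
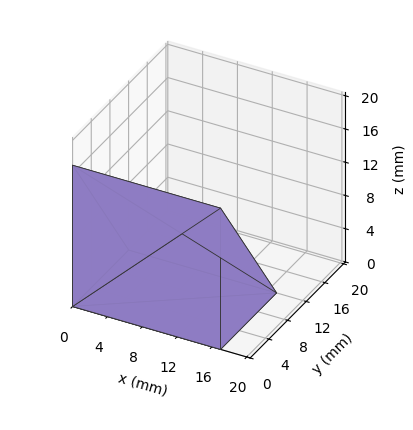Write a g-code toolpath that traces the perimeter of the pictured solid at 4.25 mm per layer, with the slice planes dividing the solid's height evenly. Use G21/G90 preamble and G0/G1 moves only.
Reading the render: the shape is a wedge (ramp): 17 × 12 mm base, rising to 17 mm along the y=0 edge and sloping linearly to z=0 at y=12 (dimensions read to the nearest mm from the axis ticks). For the g-code, the solid's height is divided into equal slices at the stated Δz and each level perimeter traced with G1 moves after a G0 lift.

; perimeter-only toolpath
G21 ; units = mm
G90 ; absolute positioning
G28 ; home
; layer 1
G0 Z4.25
G0 X0.00 Y0.00
G1 X17.00 Y0.00
G1 X17.00 Y9.00
G1 X0.00 Y9.00
G1 X0.00 Y0.00
; layer 2
G0 Z8.50
G0 X0.00 Y0.00
G1 X17.00 Y0.00
G1 X17.00 Y6.00
G1 X0.00 Y6.00
G1 X0.00 Y0.00
; layer 3
G0 Z12.75
G0 X0.00 Y0.00
G1 X17.00 Y0.00
G1 X17.00 Y3.00
G1 X0.00 Y3.00
G1 X0.00 Y0.00
M2 ; end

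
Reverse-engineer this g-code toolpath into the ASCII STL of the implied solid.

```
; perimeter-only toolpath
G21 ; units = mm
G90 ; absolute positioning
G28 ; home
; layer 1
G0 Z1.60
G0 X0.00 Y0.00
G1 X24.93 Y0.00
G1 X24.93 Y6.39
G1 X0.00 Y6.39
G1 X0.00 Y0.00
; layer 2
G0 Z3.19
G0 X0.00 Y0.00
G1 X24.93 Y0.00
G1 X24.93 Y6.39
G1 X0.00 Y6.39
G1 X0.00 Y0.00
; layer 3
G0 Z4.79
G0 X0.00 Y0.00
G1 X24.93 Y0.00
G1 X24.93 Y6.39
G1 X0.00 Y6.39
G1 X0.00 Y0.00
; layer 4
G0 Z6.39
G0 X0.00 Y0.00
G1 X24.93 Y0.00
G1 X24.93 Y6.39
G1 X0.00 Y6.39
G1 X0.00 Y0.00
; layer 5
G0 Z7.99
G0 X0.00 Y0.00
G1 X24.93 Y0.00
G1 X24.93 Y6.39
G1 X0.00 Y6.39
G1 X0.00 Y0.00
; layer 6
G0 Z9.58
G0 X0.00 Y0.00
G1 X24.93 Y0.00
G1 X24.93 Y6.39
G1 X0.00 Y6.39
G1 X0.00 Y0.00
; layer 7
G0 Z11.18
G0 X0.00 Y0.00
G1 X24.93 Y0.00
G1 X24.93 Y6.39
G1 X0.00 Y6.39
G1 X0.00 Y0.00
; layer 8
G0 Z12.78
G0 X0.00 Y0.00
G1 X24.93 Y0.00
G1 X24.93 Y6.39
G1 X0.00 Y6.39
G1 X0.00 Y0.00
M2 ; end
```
solid part
  facet normal 0.0000 0.0000 -1.0000
    outer loop
      vertex 24.93 6.39 0.00
      vertex 24.93 0.00 0.00
      vertex 0.00 0.00 0.00
    endloop
  endfacet
  facet normal 0.0000 0.0000 -1.0000
    outer loop
      vertex 0.00 6.39 0.00
      vertex 24.93 6.39 0.00
      vertex 0.00 0.00 0.00
    endloop
  endfacet
  facet normal 0.0000 0.0000 1.0000
    outer loop
      vertex 0.00 0.00 12.78
      vertex 24.93 0.00 12.78
      vertex 24.93 6.39 12.78
    endloop
  endfacet
  facet normal 0.0000 0.0000 1.0000
    outer loop
      vertex 0.00 0.00 12.78
      vertex 24.93 6.39 12.78
      vertex 0.00 6.39 12.78
    endloop
  endfacet
  facet normal 0.0000 -1.0000 0.0000
    outer loop
      vertex 0.00 0.00 0.00
      vertex 24.93 0.00 0.00
      vertex 24.93 0.00 12.78
    endloop
  endfacet
  facet normal 0.0000 -1.0000 0.0000
    outer loop
      vertex 0.00 0.00 0.00
      vertex 24.93 0.00 12.78
      vertex 0.00 0.00 12.78
    endloop
  endfacet
  facet normal 0.0000 1.0000 0.0000
    outer loop
      vertex 24.93 6.39 12.78
      vertex 24.93 6.39 0.00
      vertex 0.00 6.39 0.00
    endloop
  endfacet
  facet normal 0.0000 1.0000 0.0000
    outer loop
      vertex 0.00 6.39 12.78
      vertex 24.93 6.39 12.78
      vertex 0.00 6.39 0.00
    endloop
  endfacet
  facet normal -1.0000 0.0000 0.0000
    outer loop
      vertex 0.00 6.39 12.78
      vertex 0.00 6.39 0.00
      vertex 0.00 0.00 0.00
    endloop
  endfacet
  facet normal -1.0000 0.0000 0.0000
    outer loop
      vertex 0.00 0.00 12.78
      vertex 0.00 6.39 12.78
      vertex 0.00 0.00 0.00
    endloop
  endfacet
  facet normal 1.0000 0.0000 0.0000
    outer loop
      vertex 24.93 0.00 0.00
      vertex 24.93 6.39 0.00
      vertex 24.93 6.39 12.78
    endloop
  endfacet
  facet normal 1.0000 0.0000 0.0000
    outer loop
      vertex 24.93 0.00 0.00
      vertex 24.93 6.39 12.78
      vertex 24.93 0.00 12.78
    endloop
  endfacet
endsolid part

The G0 Z moves step by Δz≈1.60 mm. Every layer's G1 loop is the same polygon, so the solid is a straight extrusion of it from z=0 to z≈12.8. Closing with flat bottom and top caps and triangulating gives 12 facets — a rectangular box, roughly 24.9 × 6.39 mm footprint and 12.8 mm tall.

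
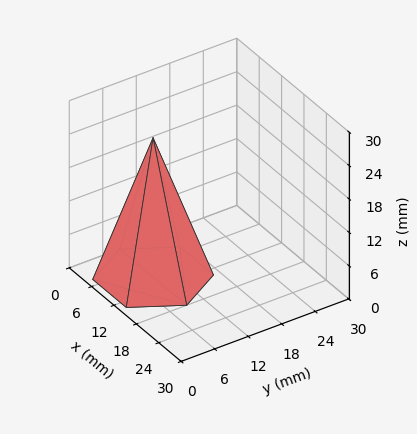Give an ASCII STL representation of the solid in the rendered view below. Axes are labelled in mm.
Reading the render: the shape is a regular 6-sided pyramid, base circumscribed radius ≈ 9 mm, apex at z ≈ 25 mm (dimensions read to the nearest mm from the axis ticks). For the STL, each face is triangulated and given an outward normal.

solid part
  facet normal 0.0000 0.0000 -1.0000
    outer loop
      vertex 4.5 16.8 0.0
      vertex 13.5 16.8 0.0
      vertex 18.0 9.0 0.0
    endloop
  endfacet
  facet normal 0.0000 0.0000 -1.0000
    outer loop
      vertex 0.0 9.0 0.0
      vertex 4.5 16.8 0.0
      vertex 18.0 9.0 0.0
    endloop
  endfacet
  facet normal 0.0000 0.0000 -1.0000
    outer loop
      vertex 4.5 1.2 0.0
      vertex 0.0 9.0 0.0
      vertex 18.0 9.0 0.0
    endloop
  endfacet
  facet normal 0.0000 0.0000 -1.0000
    outer loop
      vertex 13.5 1.2 0.0
      vertex 4.5 1.2 0.0
      vertex 18.0 9.0 0.0
    endloop
  endfacet
  facet normal 0.8269 0.4771 0.2977
    outer loop
      vertex 18.0 9.0 0.0
      vertex 13.5 16.8 0.0
      vertex 9.0 9.0 25.0
    endloop
  endfacet
  facet normal 0.0000 0.9546 0.2978
    outer loop
      vertex 13.5 16.8 0.0
      vertex 4.5 16.8 0.0
      vertex 9.0 9.0 25.0
    endloop
  endfacet
  facet normal -0.8269 0.4771 0.2977
    outer loop
      vertex 4.5 16.8 0.0
      vertex 0.0 9.0 0.0
      vertex 9.0 9.0 25.0
    endloop
  endfacet
  facet normal -0.8269 -0.4771 0.2977
    outer loop
      vertex 0.0 9.0 0.0
      vertex 4.5 1.2 0.0
      vertex 9.0 9.0 25.0
    endloop
  endfacet
  facet normal 0.0000 -0.9546 0.2978
    outer loop
      vertex 4.5 1.2 0.0
      vertex 13.5 1.2 0.0
      vertex 9.0 9.0 25.0
    endloop
  endfacet
  facet normal 0.8269 -0.4771 0.2977
    outer loop
      vertex 13.5 1.2 0.0
      vertex 18.0 9.0 0.0
      vertex 9.0 9.0 25.0
    endloop
  endfacet
endsolid part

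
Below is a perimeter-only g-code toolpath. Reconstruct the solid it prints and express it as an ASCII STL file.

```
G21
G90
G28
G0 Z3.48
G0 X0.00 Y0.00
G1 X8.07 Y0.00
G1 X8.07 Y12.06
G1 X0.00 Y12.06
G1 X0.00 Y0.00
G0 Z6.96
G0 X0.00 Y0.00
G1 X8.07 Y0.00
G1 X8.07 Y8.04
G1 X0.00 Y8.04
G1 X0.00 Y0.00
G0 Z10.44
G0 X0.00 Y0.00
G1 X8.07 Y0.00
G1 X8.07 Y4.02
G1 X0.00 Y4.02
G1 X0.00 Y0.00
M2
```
solid part
  facet normal 0.0000 0.0000 -1.0000
    outer loop
      vertex 8.07 16.08 0.00
      vertex 8.07 0.00 0.00
      vertex 0.00 0.00 0.00
    endloop
  endfacet
  facet normal 0.0000 0.0000 -1.0000
    outer loop
      vertex 0.00 16.08 0.00
      vertex 8.07 16.08 0.00
      vertex 0.00 0.00 0.00
    endloop
  endfacet
  facet normal 0.0000 -1.0000 0.0000
    outer loop
      vertex 0.00 0.00 0.00
      vertex 8.07 0.00 0.00
      vertex 8.07 0.00 13.92
    endloop
  endfacet
  facet normal 0.0000 -1.0000 0.0000
    outer loop
      vertex 0.00 0.00 0.00
      vertex 8.07 0.00 13.92
      vertex 0.00 0.00 13.92
    endloop
  endfacet
  facet normal 0.0000 0.6545 0.7561
    outer loop
      vertex 0.00 0.00 13.92
      vertex 8.07 0.00 13.92
      vertex 8.07 16.08 0.00
    endloop
  endfacet
  facet normal 0.0000 0.6545 0.7561
    outer loop
      vertex 0.00 0.00 13.92
      vertex 8.07 16.08 0.00
      vertex 0.00 16.08 0.00
    endloop
  endfacet
  facet normal -1.0000 0.0000 0.0000
    outer loop
      vertex 0.00 0.00 13.92
      vertex 0.00 16.08 0.00
      vertex 0.00 0.00 0.00
    endloop
  endfacet
  facet normal 1.0000 0.0000 0.0000
    outer loop
      vertex 8.07 0.00 0.00
      vertex 8.07 16.08 0.00
      vertex 8.07 0.00 13.92
    endloop
  endfacet
endsolid part

The G0 Z moves step by Δz≈3.48 mm. The G1 loops shrink linearly with z, so the solid tapers from its base footprint up to z≈13.9. Closing with a flat bottom cap and the tapered top and triangulating gives 8 facets — a wedge (ramp): 8.07 × 16.1 mm base, rising to 13.9 mm along the y=0 edge and sloping linearly to z=0 at y=16.1.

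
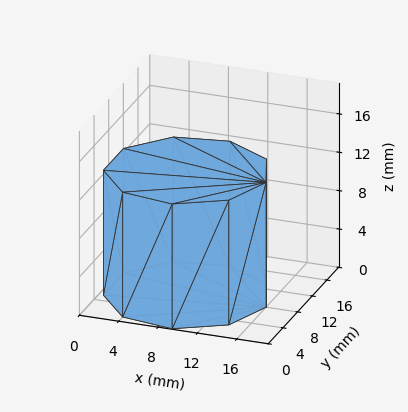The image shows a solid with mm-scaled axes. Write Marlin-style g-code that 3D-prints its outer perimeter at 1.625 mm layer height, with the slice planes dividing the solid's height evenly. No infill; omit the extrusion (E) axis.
Reading the render: the shape is a regular 9-sided prism (a cylinder approximated with 9 flat sides), circumscribed radius ≈ 8 mm, height ≈ 13 mm (dimensions read to the nearest mm from the axis ticks). For the g-code, the solid's height is divided into equal slices at the stated Δz and each level perimeter traced with G1 moves after a G0 lift.

; perimeter-only toolpath
G21 ; units = mm
G90 ; absolute positioning
G28 ; home
; layer 1
G0 Z1.625
G0 X16.000 Y8.000
G1 X14.128 Y13.142
G1 X9.389 Y15.878
G1 X4.000 Y14.928
G1 X0.482 Y10.736
G1 X0.482 Y5.264
G1 X4.000 Y1.072
G1 X9.389 Y0.122
G1 X14.128 Y2.858
G1 X16.000 Y8.000
; layer 2
G0 Z3.250
G0 X16.000 Y8.000
G1 X14.128 Y13.142
G1 X9.389 Y15.878
G1 X4.000 Y14.928
G1 X0.482 Y10.736
G1 X0.482 Y5.264
G1 X4.000 Y1.072
G1 X9.389 Y0.122
G1 X14.128 Y2.858
G1 X16.000 Y8.000
; layer 3
G0 Z4.875
G0 X16.000 Y8.000
G1 X14.128 Y13.142
G1 X9.389 Y15.878
G1 X4.000 Y14.928
G1 X0.482 Y10.736
G1 X0.482 Y5.264
G1 X4.000 Y1.072
G1 X9.389 Y0.122
G1 X14.128 Y2.858
G1 X16.000 Y8.000
; layer 4
G0 Z6.500
G0 X16.000 Y8.000
G1 X14.128 Y13.142
G1 X9.389 Y15.878
G1 X4.000 Y14.928
G1 X0.482 Y10.736
G1 X0.482 Y5.264
G1 X4.000 Y1.072
G1 X9.389 Y0.122
G1 X14.128 Y2.858
G1 X16.000 Y8.000
; layer 5
G0 Z8.125
G0 X16.000 Y8.000
G1 X14.128 Y13.142
G1 X9.389 Y15.878
G1 X4.000 Y14.928
G1 X0.482 Y10.736
G1 X0.482 Y5.264
G1 X4.000 Y1.072
G1 X9.389 Y0.122
G1 X14.128 Y2.858
G1 X16.000 Y8.000
; layer 6
G0 Z9.750
G0 X16.000 Y8.000
G1 X14.128 Y13.142
G1 X9.389 Y15.878
G1 X4.000 Y14.928
G1 X0.482 Y10.736
G1 X0.482 Y5.264
G1 X4.000 Y1.072
G1 X9.389 Y0.122
G1 X14.128 Y2.858
G1 X16.000 Y8.000
; layer 7
G0 Z11.375
G0 X16.000 Y8.000
G1 X14.128 Y13.142
G1 X9.389 Y15.878
G1 X4.000 Y14.928
G1 X0.482 Y10.736
G1 X0.482 Y5.264
G1 X4.000 Y1.072
G1 X9.389 Y0.122
G1 X14.128 Y2.858
G1 X16.000 Y8.000
; layer 8
G0 Z13.000
G0 X16.000 Y8.000
G1 X14.128 Y13.142
G1 X9.389 Y15.878
G1 X4.000 Y14.928
G1 X0.482 Y10.736
G1 X0.482 Y5.264
G1 X4.000 Y1.072
G1 X9.389 Y0.122
G1 X14.128 Y2.858
G1 X16.000 Y8.000
M2 ; end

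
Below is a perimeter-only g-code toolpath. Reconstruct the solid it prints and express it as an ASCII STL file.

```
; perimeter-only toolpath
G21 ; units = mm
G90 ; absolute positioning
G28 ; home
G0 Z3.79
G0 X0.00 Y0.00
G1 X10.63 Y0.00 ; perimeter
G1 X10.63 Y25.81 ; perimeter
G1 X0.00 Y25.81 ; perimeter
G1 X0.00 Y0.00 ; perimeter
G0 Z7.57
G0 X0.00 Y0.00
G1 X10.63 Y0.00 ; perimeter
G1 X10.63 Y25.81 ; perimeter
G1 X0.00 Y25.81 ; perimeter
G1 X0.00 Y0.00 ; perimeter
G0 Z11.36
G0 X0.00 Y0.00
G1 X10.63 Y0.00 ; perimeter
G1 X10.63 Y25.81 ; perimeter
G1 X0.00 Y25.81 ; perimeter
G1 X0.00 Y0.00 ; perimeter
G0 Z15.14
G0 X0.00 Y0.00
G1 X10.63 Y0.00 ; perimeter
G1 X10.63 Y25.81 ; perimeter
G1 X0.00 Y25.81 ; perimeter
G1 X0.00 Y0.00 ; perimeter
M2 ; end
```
solid part
  facet normal 0.0000 0.0000 -1.0000
    outer loop
      vertex 10.63 25.81 0.00
      vertex 10.63 0.00 0.00
      vertex 0.00 0.00 0.00
    endloop
  endfacet
  facet normal 0.0000 0.0000 -1.0000
    outer loop
      vertex 0.00 25.81 0.00
      vertex 10.63 25.81 0.00
      vertex 0.00 0.00 0.00
    endloop
  endfacet
  facet normal 0.0000 0.0000 1.0000
    outer loop
      vertex 0.00 0.00 15.14
      vertex 10.63 0.00 15.14
      vertex 10.63 25.81 15.14
    endloop
  endfacet
  facet normal 0.0000 0.0000 1.0000
    outer loop
      vertex 0.00 0.00 15.14
      vertex 10.63 25.81 15.14
      vertex 0.00 25.81 15.14
    endloop
  endfacet
  facet normal 0.0000 -1.0000 0.0000
    outer loop
      vertex 0.00 0.00 0.00
      vertex 10.63 0.00 0.00
      vertex 10.63 0.00 15.14
    endloop
  endfacet
  facet normal 0.0000 -1.0000 0.0000
    outer loop
      vertex 0.00 0.00 0.00
      vertex 10.63 0.00 15.14
      vertex 0.00 0.00 15.14
    endloop
  endfacet
  facet normal 0.0000 1.0000 0.0000
    outer loop
      vertex 10.63 25.81 15.14
      vertex 10.63 25.81 0.00
      vertex 0.00 25.81 0.00
    endloop
  endfacet
  facet normal 0.0000 1.0000 0.0000
    outer loop
      vertex 0.00 25.81 15.14
      vertex 10.63 25.81 15.14
      vertex 0.00 25.81 0.00
    endloop
  endfacet
  facet normal -1.0000 0.0000 0.0000
    outer loop
      vertex 0.00 25.81 15.14
      vertex 0.00 25.81 0.00
      vertex 0.00 0.00 0.00
    endloop
  endfacet
  facet normal -1.0000 0.0000 0.0000
    outer loop
      vertex 0.00 0.00 15.14
      vertex 0.00 25.81 15.14
      vertex 0.00 0.00 0.00
    endloop
  endfacet
  facet normal 1.0000 0.0000 0.0000
    outer loop
      vertex 10.63 0.00 0.00
      vertex 10.63 25.81 0.00
      vertex 10.63 25.81 15.14
    endloop
  endfacet
  facet normal 1.0000 0.0000 0.0000
    outer loop
      vertex 10.63 0.00 0.00
      vertex 10.63 25.81 15.14
      vertex 10.63 0.00 15.14
    endloop
  endfacet
endsolid part

The G0 Z moves step by Δz≈3.79 mm. Every layer's G1 loop is the same polygon, so the solid is a straight extrusion of it from z=0 to z≈15.1. Closing with flat bottom and top caps and triangulating gives 12 facets — a rectangular box, roughly 10.6 × 25.8 mm footprint and 15.1 mm tall.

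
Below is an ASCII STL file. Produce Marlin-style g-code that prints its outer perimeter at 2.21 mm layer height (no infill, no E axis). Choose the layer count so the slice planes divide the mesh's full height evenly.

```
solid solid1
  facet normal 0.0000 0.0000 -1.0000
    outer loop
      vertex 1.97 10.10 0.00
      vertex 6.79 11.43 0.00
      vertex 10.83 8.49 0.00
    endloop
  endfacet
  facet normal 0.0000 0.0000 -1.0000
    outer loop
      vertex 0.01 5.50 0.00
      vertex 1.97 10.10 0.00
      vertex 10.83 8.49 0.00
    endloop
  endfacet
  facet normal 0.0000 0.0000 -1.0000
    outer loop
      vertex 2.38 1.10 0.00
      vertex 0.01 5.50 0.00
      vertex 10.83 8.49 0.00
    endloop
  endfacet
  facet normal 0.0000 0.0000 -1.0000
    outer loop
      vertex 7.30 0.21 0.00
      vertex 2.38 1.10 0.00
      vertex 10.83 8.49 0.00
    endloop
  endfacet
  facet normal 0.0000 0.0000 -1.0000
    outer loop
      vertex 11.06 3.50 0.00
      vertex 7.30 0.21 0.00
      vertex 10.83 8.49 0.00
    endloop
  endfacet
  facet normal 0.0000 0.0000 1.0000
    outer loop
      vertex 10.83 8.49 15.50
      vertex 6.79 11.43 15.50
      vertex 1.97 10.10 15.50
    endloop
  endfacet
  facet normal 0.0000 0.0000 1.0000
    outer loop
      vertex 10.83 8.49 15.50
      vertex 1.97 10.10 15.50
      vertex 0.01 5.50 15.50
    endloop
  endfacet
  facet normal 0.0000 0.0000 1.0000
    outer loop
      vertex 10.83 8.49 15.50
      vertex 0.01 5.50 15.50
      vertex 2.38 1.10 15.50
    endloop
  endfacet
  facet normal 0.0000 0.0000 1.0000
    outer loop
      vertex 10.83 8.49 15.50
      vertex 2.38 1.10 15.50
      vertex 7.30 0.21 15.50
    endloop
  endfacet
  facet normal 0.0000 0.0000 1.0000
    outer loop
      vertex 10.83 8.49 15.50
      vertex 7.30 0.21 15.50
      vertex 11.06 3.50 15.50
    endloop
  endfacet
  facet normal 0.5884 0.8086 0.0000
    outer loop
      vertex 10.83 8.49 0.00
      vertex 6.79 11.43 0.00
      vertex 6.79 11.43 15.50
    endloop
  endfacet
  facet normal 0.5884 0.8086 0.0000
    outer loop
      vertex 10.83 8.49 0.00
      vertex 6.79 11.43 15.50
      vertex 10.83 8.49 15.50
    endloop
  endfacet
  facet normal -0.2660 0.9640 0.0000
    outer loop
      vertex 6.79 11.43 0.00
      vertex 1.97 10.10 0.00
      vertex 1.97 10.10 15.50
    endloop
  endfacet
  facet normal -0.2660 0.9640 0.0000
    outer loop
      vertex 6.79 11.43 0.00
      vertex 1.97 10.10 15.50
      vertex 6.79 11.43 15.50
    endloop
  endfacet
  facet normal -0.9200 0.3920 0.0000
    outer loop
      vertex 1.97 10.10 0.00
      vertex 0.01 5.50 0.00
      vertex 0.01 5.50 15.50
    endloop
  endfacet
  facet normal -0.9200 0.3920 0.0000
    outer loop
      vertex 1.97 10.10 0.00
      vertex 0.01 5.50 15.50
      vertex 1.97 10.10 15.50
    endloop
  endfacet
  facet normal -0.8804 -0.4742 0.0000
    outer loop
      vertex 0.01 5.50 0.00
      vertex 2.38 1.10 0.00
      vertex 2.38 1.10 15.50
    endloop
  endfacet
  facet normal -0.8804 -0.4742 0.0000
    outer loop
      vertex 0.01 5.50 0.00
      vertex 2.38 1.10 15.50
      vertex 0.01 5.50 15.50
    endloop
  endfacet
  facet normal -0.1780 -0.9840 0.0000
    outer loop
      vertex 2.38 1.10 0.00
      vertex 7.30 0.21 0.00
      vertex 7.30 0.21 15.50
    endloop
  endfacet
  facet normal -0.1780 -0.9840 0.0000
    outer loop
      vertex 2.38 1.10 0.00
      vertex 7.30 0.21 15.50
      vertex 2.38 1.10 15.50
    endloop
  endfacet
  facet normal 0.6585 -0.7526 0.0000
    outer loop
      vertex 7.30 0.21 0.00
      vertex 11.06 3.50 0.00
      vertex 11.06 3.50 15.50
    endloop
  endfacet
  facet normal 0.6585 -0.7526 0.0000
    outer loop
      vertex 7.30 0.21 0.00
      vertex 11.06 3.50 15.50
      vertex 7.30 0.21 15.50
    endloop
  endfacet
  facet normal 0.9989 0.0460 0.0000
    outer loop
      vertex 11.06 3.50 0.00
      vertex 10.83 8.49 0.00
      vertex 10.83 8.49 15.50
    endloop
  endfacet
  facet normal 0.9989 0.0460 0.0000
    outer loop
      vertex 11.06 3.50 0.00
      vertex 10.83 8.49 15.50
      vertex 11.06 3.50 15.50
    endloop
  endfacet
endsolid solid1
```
; perimeter-only toolpath
G21 ; units = mm
G90 ; absolute positioning
G28 ; home
; layer 1
G0 Z2.21
G0 X10.83 Y8.49
G1 X6.79 Y11.43
G1 X1.97 Y10.10
G1 X0.01 Y5.50
G1 X2.38 Y1.10
G1 X7.30 Y0.21
G1 X11.06 Y3.50
G1 X10.83 Y8.49
; layer 2
G0 Z4.43
G0 X10.83 Y8.49
G1 X6.79 Y11.43
G1 X1.97 Y10.10
G1 X0.01 Y5.50
G1 X2.38 Y1.10
G1 X7.30 Y0.21
G1 X11.06 Y3.50
G1 X10.83 Y8.49
; layer 3
G0 Z6.64
G0 X10.83 Y8.49
G1 X6.79 Y11.43
G1 X1.97 Y10.10
G1 X0.01 Y5.50
G1 X2.38 Y1.10
G1 X7.30 Y0.21
G1 X11.06 Y3.50
G1 X10.83 Y8.49
; layer 4
G0 Z8.86
G0 X10.83 Y8.49
G1 X6.79 Y11.43
G1 X1.97 Y10.10
G1 X0.01 Y5.50
G1 X2.38 Y1.10
G1 X7.30 Y0.21
G1 X11.06 Y3.50
G1 X10.83 Y8.49
; layer 5
G0 Z11.07
G0 X10.83 Y8.49
G1 X6.79 Y11.43
G1 X1.97 Y10.10
G1 X0.01 Y5.50
G1 X2.38 Y1.10
G1 X7.30 Y0.21
G1 X11.06 Y3.50
G1 X10.83 Y8.49
; layer 6
G0 Z13.29
G0 X10.83 Y8.49
G1 X6.79 Y11.43
G1 X1.97 Y10.10
G1 X0.01 Y5.50
G1 X2.38 Y1.10
G1 X7.30 Y0.21
G1 X11.06 Y3.50
G1 X10.83 Y8.49
; layer 7
G0 Z15.50
G0 X10.83 Y8.49
G1 X6.79 Y11.43
G1 X1.97 Y10.10
G1 X0.01 Y5.50
G1 X2.38 Y1.10
G1 X7.30 Y0.21
G1 X11.06 Y3.50
G1 X10.83 Y8.49
M2 ; end

The solid is a regular 7-sided prism (a cylinder approximated with 7 flat sides), circumscribed radius ≈ 5.76 mm, height ≈ 15.5 mm. Slicing at Δz = 2.21 mm — 7 equal slices spanning the solid's height, so layer i sits at z = i·h/7 — gives 7 non-empty perimeters. Each is a 7-segment closed polygon; G0 lifts to the layer z and rapids to the start vertex, then G1 traces the edges.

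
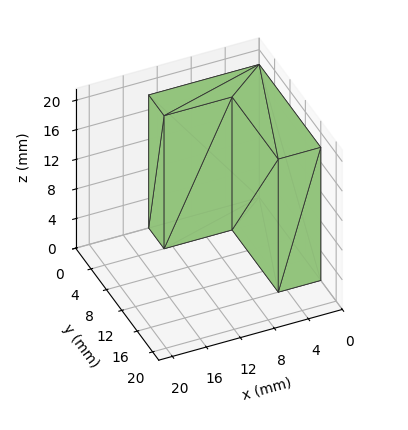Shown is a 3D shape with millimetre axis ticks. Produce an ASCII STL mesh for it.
Reading the render: the shape is an L-shaped prism: outer 13 × 16 mm, arm thicknesses ≈ 4 mm (horizontal) and 5 mm (vertical), extruded 18 mm in z (dimensions read to the nearest mm from the axis ticks). For the STL, each face is triangulated and given an outward normal.

solid part
  facet normal 0.0000 0.0000 -1.0000
    outer loop
      vertex 13.00 4.00 0.00
      vertex 13.00 0.00 0.00
      vertex 0.00 0.00 0.00
    endloop
  endfacet
  facet normal 0.0000 0.0000 -1.0000
    outer loop
      vertex 5.00 4.00 0.00
      vertex 13.00 4.00 0.00
      vertex 0.00 0.00 0.00
    endloop
  endfacet
  facet normal 0.0000 0.0000 -1.0000
    outer loop
      vertex 5.00 16.00 0.00
      vertex 5.00 4.00 0.00
      vertex 0.00 0.00 0.00
    endloop
  endfacet
  facet normal 0.0000 0.0000 -1.0000
    outer loop
      vertex 0.00 16.00 0.00
      vertex 5.00 16.00 0.00
      vertex 0.00 0.00 0.00
    endloop
  endfacet
  facet normal 0.0000 0.0000 1.0000
    outer loop
      vertex 0.00 0.00 18.00
      vertex 13.00 0.00 18.00
      vertex 13.00 4.00 18.00
    endloop
  endfacet
  facet normal 0.0000 0.0000 1.0000
    outer loop
      vertex 0.00 0.00 18.00
      vertex 13.00 4.00 18.00
      vertex 5.00 4.00 18.00
    endloop
  endfacet
  facet normal 0.0000 0.0000 1.0000
    outer loop
      vertex 0.00 0.00 18.00
      vertex 5.00 4.00 18.00
      vertex 5.00 16.00 18.00
    endloop
  endfacet
  facet normal 0.0000 0.0000 1.0000
    outer loop
      vertex 0.00 0.00 18.00
      vertex 5.00 16.00 18.00
      vertex 0.00 16.00 18.00
    endloop
  endfacet
  facet normal 0.0000 -1.0000 0.0000
    outer loop
      vertex 0.00 0.00 0.00
      vertex 13.00 0.00 0.00
      vertex 13.00 0.00 18.00
    endloop
  endfacet
  facet normal 0.0000 -1.0000 0.0000
    outer loop
      vertex 0.00 0.00 0.00
      vertex 13.00 0.00 18.00
      vertex 0.00 0.00 18.00
    endloop
  endfacet
  facet normal 1.0000 0.0000 0.0000
    outer loop
      vertex 13.00 0.00 0.00
      vertex 13.00 4.00 0.00
      vertex 13.00 4.00 18.00
    endloop
  endfacet
  facet normal 1.0000 0.0000 0.0000
    outer loop
      vertex 13.00 0.00 0.00
      vertex 13.00 4.00 18.00
      vertex 13.00 0.00 18.00
    endloop
  endfacet
  facet normal 0.0000 1.0000 0.0000
    outer loop
      vertex 13.00 4.00 0.00
      vertex 5.00 4.00 0.00
      vertex 5.00 4.00 18.00
    endloop
  endfacet
  facet normal 0.0000 1.0000 0.0000
    outer loop
      vertex 13.00 4.00 0.00
      vertex 5.00 4.00 18.00
      vertex 13.00 4.00 18.00
    endloop
  endfacet
  facet normal 1.0000 0.0000 0.0000
    outer loop
      vertex 5.00 4.00 0.00
      vertex 5.00 16.00 0.00
      vertex 5.00 16.00 18.00
    endloop
  endfacet
  facet normal 1.0000 0.0000 0.0000
    outer loop
      vertex 5.00 4.00 0.00
      vertex 5.00 16.00 18.00
      vertex 5.00 4.00 18.00
    endloop
  endfacet
  facet normal 0.0000 1.0000 0.0000
    outer loop
      vertex 5.00 16.00 0.00
      vertex 0.00 16.00 0.00
      vertex 0.00 16.00 18.00
    endloop
  endfacet
  facet normal 0.0000 1.0000 0.0000
    outer loop
      vertex 5.00 16.00 0.00
      vertex 0.00 16.00 18.00
      vertex 5.00 16.00 18.00
    endloop
  endfacet
  facet normal -1.0000 0.0000 0.0000
    outer loop
      vertex 0.00 16.00 0.00
      vertex 0.00 0.00 0.00
      vertex 0.00 0.00 18.00
    endloop
  endfacet
  facet normal -1.0000 0.0000 0.0000
    outer loop
      vertex 0.00 16.00 0.00
      vertex 0.00 0.00 18.00
      vertex 0.00 16.00 18.00
    endloop
  endfacet
endsolid part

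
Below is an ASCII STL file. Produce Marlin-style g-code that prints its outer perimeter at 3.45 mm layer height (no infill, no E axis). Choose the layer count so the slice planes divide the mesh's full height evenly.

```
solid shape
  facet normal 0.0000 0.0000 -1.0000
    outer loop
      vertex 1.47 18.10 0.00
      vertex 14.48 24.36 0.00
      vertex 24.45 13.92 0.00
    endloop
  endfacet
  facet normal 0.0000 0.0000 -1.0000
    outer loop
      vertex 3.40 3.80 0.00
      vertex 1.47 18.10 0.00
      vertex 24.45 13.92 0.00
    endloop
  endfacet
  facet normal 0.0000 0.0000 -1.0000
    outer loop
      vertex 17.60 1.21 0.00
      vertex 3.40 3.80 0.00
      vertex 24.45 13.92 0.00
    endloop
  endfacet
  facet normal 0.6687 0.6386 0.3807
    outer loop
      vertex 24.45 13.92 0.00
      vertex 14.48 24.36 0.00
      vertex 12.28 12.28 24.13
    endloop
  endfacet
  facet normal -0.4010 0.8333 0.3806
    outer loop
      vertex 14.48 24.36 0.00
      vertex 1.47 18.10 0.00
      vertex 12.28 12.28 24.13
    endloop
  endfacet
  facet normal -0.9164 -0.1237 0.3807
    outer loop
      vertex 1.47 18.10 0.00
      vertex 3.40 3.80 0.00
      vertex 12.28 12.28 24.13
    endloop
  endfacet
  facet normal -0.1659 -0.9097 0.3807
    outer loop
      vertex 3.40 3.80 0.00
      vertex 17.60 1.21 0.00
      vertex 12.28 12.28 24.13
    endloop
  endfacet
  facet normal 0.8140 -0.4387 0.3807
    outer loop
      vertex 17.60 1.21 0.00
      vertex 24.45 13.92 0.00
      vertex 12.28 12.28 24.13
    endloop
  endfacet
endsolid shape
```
; perimeter-only toolpath
G21 ; units = mm
G90 ; absolute positioning
G28 ; home
; layer 1
G0 Z3.45
G0 X22.71 Y13.69
G1 X14.17 Y22.63
G1 X3.01 Y17.27
G1 X4.67 Y5.01
G1 X16.84 Y2.79
G1 X22.71 Y13.69
; layer 2
G0 Z6.89
G0 X20.97 Y13.45
G1 X13.85 Y20.91
G1 X4.56 Y16.44
G1 X5.94 Y6.22
G1 X16.08 Y4.37
G1 X20.97 Y13.45
; layer 3
G0 Z10.34
G0 X19.23 Y13.22
G1 X13.54 Y19.18
G1 X6.10 Y15.61
G1 X7.21 Y7.43
G1 X15.32 Y5.95
G1 X19.23 Y13.22
; layer 4
G0 Z13.79
G0 X17.50 Y12.98
G1 X13.22 Y17.46
G1 X7.65 Y14.77
G1 X8.47 Y8.65
G1 X14.56 Y7.54
G1 X17.50 Y12.98
; layer 5
G0 Z17.24
G0 X15.76 Y12.75
G1 X12.91 Y15.73
G1 X9.19 Y13.94
G1 X9.74 Y9.86
G1 X13.80 Y9.12
G1 X15.76 Y12.75
; layer 6
G0 Z20.68
G0 X14.02 Y12.51
G1 X12.59 Y14.01
G1 X10.74 Y13.11
G1 X11.01 Y11.07
G1 X13.04 Y10.70
G1 X14.02 Y12.51
M2 ; end

The solid is a regular 5-sided pyramid, base circumscribed radius ≈ 12.3 mm, apex at z ≈ 24.1 mm. Slicing at Δz = 3.45 mm — 7 equal slices spanning the solid's height, so layer i sits at z = i·h/7 — gives 6 non-empty perimeters. Each is a 5-segment closed polygon; G0 lifts to the layer z and rapids to the start vertex, then G1 traces the edges. The cross-section shrinks linearly with z (the slice at the apex is degenerate and omitted).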